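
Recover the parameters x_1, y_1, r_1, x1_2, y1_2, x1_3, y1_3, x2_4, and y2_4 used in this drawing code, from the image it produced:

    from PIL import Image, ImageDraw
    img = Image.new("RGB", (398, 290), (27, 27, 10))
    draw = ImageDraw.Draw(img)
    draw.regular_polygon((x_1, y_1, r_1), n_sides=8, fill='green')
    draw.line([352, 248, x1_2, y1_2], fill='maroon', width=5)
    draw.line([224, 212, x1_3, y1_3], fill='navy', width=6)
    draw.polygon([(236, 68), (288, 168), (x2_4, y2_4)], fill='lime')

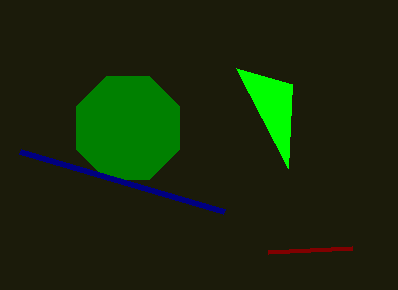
x_1 = 128, y_1 = 128, r_1 = 56, x1_2 = 268, y1_2 = 252, x1_3 = 20, y1_3 = 152, x2_4 = 292, y2_4 = 84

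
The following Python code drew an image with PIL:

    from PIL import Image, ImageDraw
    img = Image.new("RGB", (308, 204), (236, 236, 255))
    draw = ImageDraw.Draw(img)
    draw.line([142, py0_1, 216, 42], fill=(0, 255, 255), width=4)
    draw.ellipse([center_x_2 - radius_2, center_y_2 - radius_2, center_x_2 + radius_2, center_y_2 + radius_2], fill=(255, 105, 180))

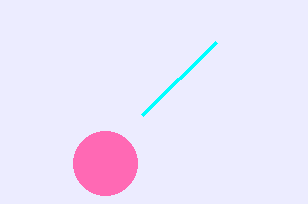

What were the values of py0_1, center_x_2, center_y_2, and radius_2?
py0_1 = 115, center_x_2 = 105, center_y_2 = 163, radius_2 = 32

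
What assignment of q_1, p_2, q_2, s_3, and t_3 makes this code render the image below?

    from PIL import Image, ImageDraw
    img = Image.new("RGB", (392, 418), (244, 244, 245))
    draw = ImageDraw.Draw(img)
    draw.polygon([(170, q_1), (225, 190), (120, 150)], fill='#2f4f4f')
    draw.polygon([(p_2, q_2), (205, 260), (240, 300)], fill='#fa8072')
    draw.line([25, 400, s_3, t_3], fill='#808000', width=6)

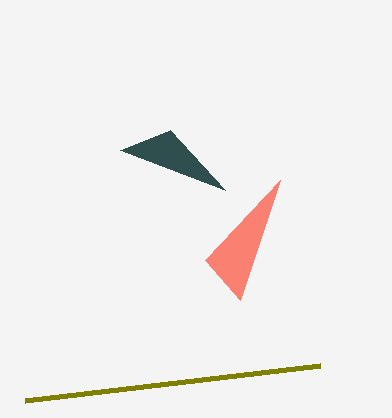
q_1 = 130; p_2 = 280; q_2 = 180; s_3 = 320; t_3 = 365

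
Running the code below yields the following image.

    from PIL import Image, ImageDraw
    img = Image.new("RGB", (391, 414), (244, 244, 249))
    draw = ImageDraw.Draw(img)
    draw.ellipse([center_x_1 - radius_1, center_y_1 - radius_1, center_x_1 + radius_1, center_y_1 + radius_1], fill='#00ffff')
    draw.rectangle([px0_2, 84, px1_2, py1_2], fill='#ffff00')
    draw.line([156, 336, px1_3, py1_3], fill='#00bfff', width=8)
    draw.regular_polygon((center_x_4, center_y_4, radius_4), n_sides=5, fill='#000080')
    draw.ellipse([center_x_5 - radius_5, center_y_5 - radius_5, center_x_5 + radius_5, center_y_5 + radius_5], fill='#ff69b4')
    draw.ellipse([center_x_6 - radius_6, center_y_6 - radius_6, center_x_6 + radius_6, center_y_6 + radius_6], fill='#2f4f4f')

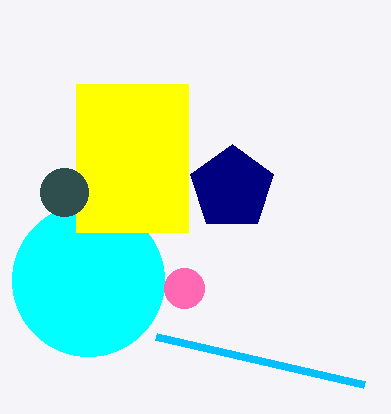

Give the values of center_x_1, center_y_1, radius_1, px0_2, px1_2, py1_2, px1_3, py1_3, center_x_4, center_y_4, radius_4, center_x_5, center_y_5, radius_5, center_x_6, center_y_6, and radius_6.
center_x_1 = 88
center_y_1 = 280
radius_1 = 76
px0_2 = 76
px1_2 = 188
py1_2 = 232
px1_3 = 364
py1_3 = 384
center_x_4 = 232
center_y_4 = 188
radius_4 = 44
center_x_5 = 184
center_y_5 = 288
radius_5 = 20
center_x_6 = 64
center_y_6 = 192
radius_6 = 24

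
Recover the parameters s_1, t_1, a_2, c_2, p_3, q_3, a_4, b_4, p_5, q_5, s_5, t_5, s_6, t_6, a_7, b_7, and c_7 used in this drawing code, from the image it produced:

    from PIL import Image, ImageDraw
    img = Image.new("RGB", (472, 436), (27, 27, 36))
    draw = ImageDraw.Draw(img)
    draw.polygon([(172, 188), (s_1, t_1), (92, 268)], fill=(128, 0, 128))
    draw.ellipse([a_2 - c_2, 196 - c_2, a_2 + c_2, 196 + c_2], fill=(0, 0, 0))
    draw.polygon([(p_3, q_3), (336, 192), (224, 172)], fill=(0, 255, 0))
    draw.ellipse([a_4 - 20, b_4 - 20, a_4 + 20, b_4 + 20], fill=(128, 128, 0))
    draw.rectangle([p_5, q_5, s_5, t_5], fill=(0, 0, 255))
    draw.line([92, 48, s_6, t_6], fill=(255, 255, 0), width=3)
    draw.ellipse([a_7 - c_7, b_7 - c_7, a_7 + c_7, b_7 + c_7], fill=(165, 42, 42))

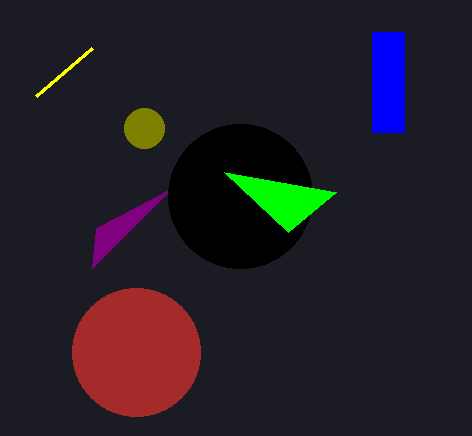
s_1 = 96; t_1 = 228; a_2 = 240; c_2 = 72; p_3 = 288; q_3 = 232; a_4 = 144; b_4 = 128; p_5 = 372; q_5 = 32; s_5 = 404; t_5 = 132; s_6 = 36; t_6 = 96; a_7 = 136; b_7 = 352; c_7 = 64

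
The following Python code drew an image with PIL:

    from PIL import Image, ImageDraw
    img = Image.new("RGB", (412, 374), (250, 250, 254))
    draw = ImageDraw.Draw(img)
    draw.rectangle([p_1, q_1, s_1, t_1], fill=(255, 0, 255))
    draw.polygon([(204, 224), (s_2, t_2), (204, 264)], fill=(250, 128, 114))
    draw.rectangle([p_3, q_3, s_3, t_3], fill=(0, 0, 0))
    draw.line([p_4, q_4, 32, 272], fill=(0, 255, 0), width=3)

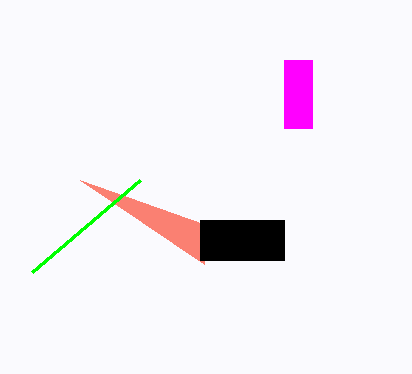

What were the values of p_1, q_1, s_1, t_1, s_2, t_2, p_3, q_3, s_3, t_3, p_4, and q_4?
p_1 = 284; q_1 = 60; s_1 = 312; t_1 = 128; s_2 = 80; t_2 = 180; p_3 = 200; q_3 = 220; s_3 = 284; t_3 = 260; p_4 = 140; q_4 = 180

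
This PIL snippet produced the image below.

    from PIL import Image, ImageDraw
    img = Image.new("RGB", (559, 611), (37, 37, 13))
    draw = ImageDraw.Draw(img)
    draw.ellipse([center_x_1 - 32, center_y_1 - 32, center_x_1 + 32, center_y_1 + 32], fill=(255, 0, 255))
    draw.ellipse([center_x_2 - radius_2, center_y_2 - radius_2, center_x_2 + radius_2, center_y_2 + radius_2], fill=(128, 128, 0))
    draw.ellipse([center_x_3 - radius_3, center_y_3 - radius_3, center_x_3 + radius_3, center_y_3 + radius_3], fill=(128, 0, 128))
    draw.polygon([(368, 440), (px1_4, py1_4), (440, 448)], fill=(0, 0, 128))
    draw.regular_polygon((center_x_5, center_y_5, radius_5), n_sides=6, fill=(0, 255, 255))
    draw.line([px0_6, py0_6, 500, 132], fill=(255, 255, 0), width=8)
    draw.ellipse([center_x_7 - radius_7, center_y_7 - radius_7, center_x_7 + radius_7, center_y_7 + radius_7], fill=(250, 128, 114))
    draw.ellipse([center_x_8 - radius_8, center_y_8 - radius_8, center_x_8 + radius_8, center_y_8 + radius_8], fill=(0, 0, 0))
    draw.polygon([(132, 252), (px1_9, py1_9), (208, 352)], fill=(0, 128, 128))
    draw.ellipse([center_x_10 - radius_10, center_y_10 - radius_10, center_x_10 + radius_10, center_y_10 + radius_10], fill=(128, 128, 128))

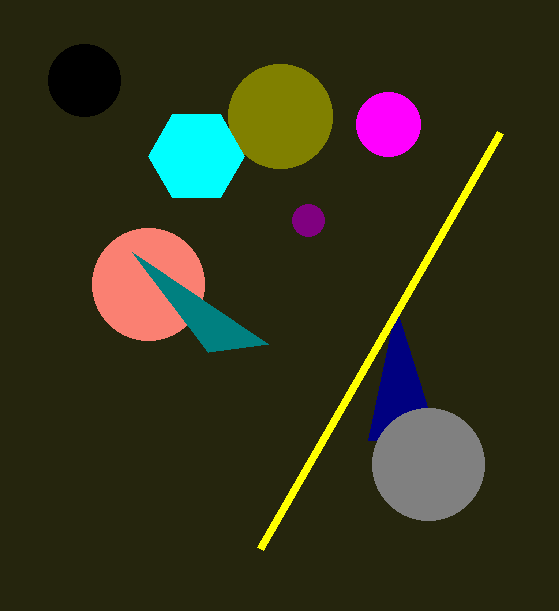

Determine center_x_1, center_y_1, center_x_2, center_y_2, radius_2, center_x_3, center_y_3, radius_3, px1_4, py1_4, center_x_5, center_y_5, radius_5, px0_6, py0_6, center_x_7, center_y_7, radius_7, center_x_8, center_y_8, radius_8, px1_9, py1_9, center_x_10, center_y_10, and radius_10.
center_x_1 = 388; center_y_1 = 124; center_x_2 = 280; center_y_2 = 116; radius_2 = 52; center_x_3 = 308; center_y_3 = 220; radius_3 = 16; px1_4 = 396; py1_4 = 308; center_x_5 = 196; center_y_5 = 156; radius_5 = 48; px0_6 = 260; py0_6 = 548; center_x_7 = 148; center_y_7 = 284; radius_7 = 56; center_x_8 = 84; center_y_8 = 80; radius_8 = 36; px1_9 = 268; py1_9 = 344; center_x_10 = 428; center_y_10 = 464; radius_10 = 56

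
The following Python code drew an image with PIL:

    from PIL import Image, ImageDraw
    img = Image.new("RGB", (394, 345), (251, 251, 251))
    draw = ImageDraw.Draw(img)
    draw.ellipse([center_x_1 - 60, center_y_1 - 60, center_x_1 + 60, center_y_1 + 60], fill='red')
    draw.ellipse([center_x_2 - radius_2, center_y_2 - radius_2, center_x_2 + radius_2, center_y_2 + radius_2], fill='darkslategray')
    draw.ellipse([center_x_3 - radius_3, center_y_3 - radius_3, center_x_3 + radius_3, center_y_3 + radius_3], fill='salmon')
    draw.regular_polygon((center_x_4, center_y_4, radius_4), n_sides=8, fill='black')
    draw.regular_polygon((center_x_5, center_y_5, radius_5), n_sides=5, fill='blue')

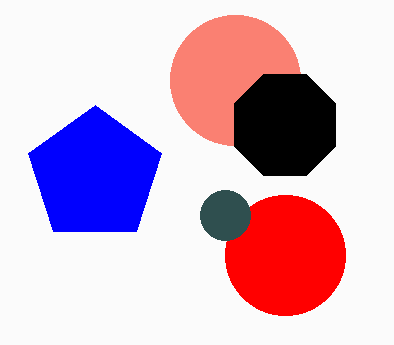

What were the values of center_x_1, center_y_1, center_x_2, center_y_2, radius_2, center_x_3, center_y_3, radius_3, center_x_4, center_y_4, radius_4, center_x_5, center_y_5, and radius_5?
center_x_1 = 285, center_y_1 = 255, center_x_2 = 225, center_y_2 = 215, radius_2 = 25, center_x_3 = 235, center_y_3 = 80, radius_3 = 65, center_x_4 = 285, center_y_4 = 125, radius_4 = 55, center_x_5 = 95, center_y_5 = 175, radius_5 = 70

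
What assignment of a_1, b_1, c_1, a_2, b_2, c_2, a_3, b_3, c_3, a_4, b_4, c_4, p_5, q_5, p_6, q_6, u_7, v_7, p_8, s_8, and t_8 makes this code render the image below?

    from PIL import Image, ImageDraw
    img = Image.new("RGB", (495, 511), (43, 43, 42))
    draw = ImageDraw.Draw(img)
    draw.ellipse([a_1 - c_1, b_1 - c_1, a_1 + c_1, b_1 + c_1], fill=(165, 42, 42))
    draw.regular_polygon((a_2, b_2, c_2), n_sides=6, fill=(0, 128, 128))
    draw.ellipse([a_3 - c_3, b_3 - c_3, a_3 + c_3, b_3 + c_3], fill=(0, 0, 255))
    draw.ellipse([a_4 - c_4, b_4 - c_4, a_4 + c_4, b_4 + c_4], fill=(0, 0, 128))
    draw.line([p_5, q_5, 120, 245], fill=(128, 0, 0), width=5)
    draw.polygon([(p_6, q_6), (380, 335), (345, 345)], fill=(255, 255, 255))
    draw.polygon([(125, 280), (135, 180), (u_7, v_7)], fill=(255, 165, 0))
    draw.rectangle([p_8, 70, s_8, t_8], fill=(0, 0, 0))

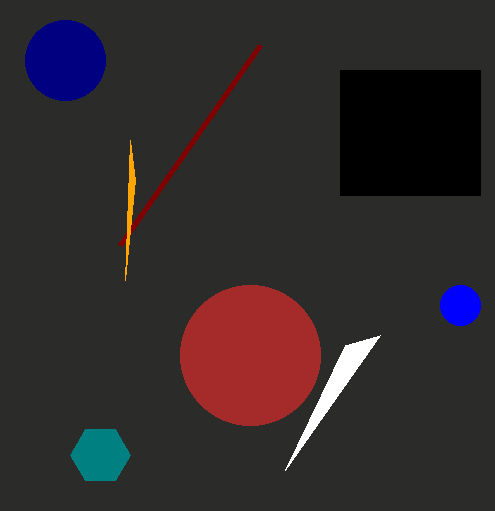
a_1 = 250
b_1 = 355
c_1 = 70
a_2 = 100
b_2 = 455
c_2 = 30
a_3 = 460
b_3 = 305
c_3 = 20
a_4 = 65
b_4 = 60
c_4 = 40
p_5 = 260
q_5 = 45
p_6 = 285
q_6 = 470
u_7 = 130
v_7 = 140
p_8 = 340
s_8 = 480
t_8 = 195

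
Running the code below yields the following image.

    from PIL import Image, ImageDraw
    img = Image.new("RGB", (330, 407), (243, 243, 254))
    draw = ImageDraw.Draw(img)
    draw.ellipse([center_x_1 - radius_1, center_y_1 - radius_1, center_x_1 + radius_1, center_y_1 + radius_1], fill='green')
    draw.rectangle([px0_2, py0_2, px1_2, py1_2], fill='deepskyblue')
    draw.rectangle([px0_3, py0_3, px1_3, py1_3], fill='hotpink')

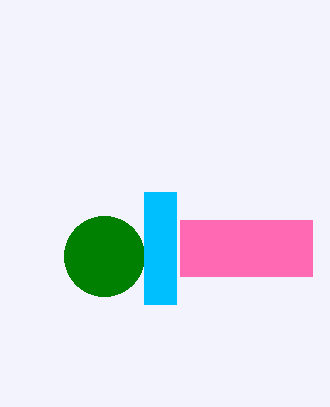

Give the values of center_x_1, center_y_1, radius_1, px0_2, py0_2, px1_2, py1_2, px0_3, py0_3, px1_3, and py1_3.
center_x_1 = 104; center_y_1 = 256; radius_1 = 40; px0_2 = 144; py0_2 = 192; px1_2 = 176; py1_2 = 304; px0_3 = 180; py0_3 = 220; px1_3 = 312; py1_3 = 276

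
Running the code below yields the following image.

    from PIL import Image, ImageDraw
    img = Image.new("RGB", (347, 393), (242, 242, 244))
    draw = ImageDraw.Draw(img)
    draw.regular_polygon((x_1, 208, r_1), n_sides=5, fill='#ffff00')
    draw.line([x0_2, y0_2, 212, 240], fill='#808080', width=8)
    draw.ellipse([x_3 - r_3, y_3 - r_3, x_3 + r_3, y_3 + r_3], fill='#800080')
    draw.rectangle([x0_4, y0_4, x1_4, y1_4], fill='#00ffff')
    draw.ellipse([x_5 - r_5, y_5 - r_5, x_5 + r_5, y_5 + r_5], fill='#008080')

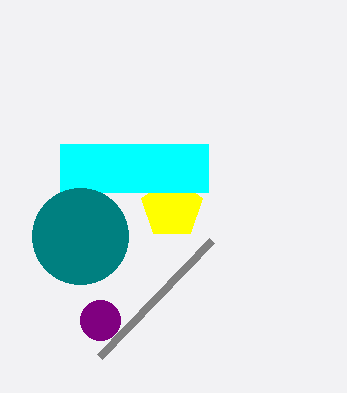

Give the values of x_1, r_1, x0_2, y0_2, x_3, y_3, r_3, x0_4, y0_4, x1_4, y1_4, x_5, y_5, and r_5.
x_1 = 172, r_1 = 32, x0_2 = 100, y0_2 = 356, x_3 = 100, y_3 = 320, r_3 = 20, x0_4 = 60, y0_4 = 144, x1_4 = 208, y1_4 = 192, x_5 = 80, y_5 = 236, r_5 = 48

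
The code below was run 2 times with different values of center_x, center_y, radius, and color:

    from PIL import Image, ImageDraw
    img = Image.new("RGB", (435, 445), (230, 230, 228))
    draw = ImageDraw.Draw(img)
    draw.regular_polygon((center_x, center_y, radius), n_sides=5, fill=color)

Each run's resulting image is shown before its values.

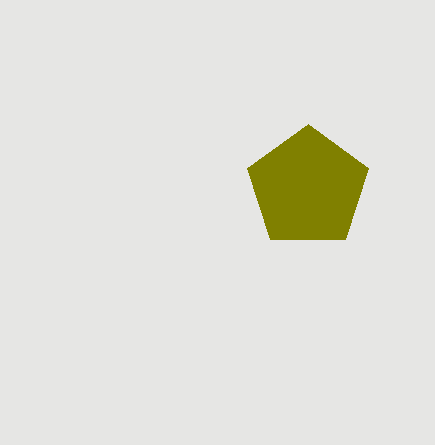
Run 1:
center_x = 308; center_y = 188; radius = 64; color = 'olive'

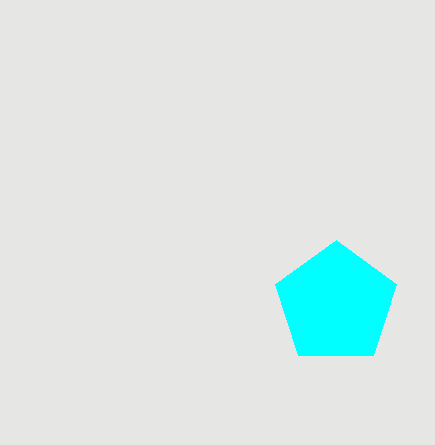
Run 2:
center_x = 336; center_y = 304; radius = 64; color = 'cyan'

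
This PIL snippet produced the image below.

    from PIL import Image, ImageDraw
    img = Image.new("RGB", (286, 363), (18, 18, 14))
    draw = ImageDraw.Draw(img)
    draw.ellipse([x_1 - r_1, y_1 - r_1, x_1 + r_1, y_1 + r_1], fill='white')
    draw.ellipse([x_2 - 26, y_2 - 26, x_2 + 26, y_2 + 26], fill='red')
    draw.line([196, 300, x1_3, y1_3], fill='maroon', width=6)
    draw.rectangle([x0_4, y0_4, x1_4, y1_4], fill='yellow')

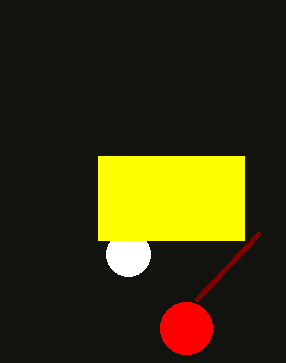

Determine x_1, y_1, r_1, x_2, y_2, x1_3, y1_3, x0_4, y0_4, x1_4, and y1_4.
x_1 = 128
y_1 = 254
r_1 = 22
x_2 = 186
y_2 = 328
x1_3 = 260
y1_3 = 232
x0_4 = 98
y0_4 = 156
x1_4 = 244
y1_4 = 240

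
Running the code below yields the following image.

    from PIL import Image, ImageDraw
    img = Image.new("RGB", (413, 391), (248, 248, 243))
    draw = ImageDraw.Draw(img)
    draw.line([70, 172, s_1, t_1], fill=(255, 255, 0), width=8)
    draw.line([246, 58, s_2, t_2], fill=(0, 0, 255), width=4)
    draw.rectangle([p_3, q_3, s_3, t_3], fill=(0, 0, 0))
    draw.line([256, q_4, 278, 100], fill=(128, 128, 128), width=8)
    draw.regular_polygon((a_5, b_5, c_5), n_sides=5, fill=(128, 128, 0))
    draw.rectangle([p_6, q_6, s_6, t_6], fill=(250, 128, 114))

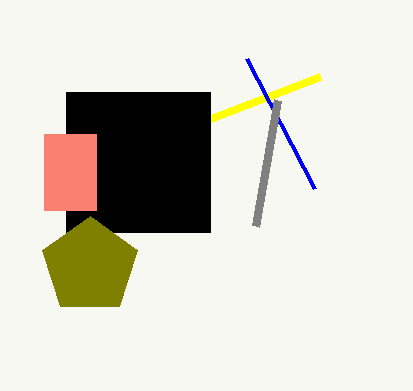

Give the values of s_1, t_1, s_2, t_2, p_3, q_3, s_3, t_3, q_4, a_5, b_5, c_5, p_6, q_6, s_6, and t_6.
s_1 = 320, t_1 = 76, s_2 = 314, t_2 = 188, p_3 = 66, q_3 = 92, s_3 = 210, t_3 = 232, q_4 = 226, a_5 = 90, b_5 = 266, c_5 = 50, p_6 = 44, q_6 = 134, s_6 = 96, t_6 = 210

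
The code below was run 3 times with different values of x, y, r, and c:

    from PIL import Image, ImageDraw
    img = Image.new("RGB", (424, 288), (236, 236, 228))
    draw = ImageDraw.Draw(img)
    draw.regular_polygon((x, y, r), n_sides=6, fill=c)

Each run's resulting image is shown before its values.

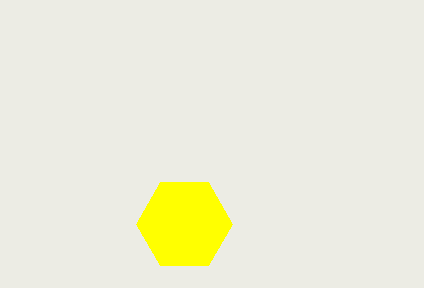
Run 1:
x = 184; y = 224; r = 48; c = 'yellow'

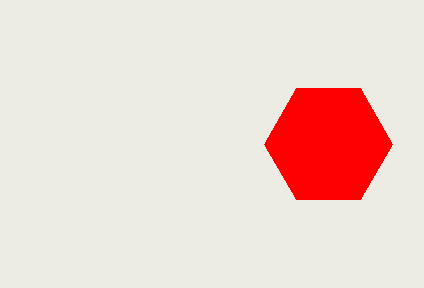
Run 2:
x = 328
y = 144
r = 64
c = 'red'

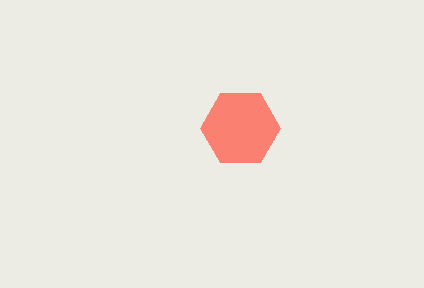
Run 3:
x = 240
y = 128
r = 40
c = 'salmon'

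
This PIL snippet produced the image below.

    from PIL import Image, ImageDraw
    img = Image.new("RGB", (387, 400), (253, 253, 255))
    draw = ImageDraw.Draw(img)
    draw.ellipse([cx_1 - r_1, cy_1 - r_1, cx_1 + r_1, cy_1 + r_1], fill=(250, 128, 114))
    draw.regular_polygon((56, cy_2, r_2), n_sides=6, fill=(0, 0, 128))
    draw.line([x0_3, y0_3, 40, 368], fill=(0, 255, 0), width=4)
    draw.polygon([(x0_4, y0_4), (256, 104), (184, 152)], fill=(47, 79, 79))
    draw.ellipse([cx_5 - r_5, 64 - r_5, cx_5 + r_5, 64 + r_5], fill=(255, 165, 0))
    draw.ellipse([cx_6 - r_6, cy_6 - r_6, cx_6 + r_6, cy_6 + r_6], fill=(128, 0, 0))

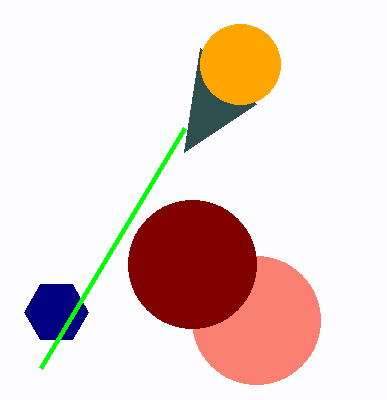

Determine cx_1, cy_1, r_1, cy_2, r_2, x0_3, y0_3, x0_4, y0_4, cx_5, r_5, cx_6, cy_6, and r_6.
cx_1 = 256; cy_1 = 320; r_1 = 64; cy_2 = 312; r_2 = 32; x0_3 = 184; y0_3 = 128; x0_4 = 200; y0_4 = 48; cx_5 = 240; r_5 = 40; cx_6 = 192; cy_6 = 264; r_6 = 64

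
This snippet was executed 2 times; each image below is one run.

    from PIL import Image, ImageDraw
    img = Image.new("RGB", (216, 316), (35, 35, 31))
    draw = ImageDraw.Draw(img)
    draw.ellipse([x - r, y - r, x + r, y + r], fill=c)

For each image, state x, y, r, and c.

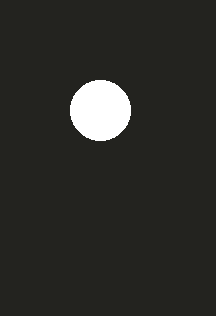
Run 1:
x = 100, y = 110, r = 30, c = 'white'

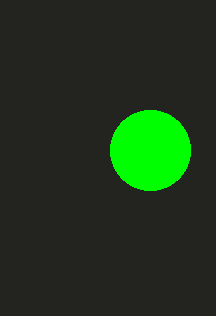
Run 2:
x = 150, y = 150, r = 40, c = 'lime'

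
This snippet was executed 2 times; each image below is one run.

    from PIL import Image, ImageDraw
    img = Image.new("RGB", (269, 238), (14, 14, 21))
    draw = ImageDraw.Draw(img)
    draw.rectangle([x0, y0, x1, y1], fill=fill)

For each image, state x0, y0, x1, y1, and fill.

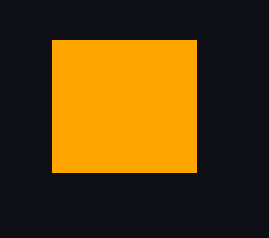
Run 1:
x0 = 52, y0 = 40, x1 = 196, y1 = 172, fill = 'orange'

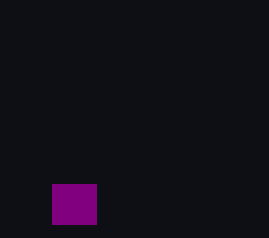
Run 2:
x0 = 52, y0 = 184, x1 = 96, y1 = 224, fill = 'purple'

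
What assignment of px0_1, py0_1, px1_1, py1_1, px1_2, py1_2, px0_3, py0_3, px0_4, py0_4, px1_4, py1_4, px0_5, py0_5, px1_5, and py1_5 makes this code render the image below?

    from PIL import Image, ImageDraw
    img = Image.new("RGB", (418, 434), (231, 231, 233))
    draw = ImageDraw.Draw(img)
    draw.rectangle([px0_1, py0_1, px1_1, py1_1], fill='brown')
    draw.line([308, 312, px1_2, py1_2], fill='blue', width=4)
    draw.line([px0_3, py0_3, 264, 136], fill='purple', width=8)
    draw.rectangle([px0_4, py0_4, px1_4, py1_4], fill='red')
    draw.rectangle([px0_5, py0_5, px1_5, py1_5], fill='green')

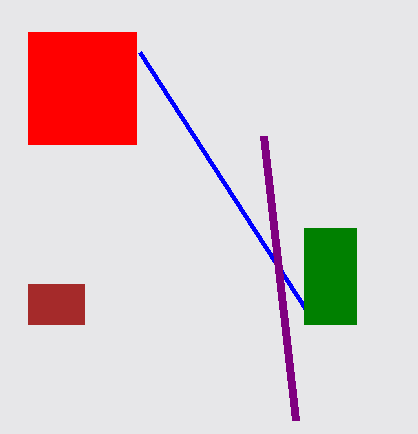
px0_1 = 28; py0_1 = 284; px1_1 = 84; py1_1 = 324; px1_2 = 140; py1_2 = 52; px0_3 = 296; py0_3 = 420; px0_4 = 28; py0_4 = 32; px1_4 = 136; py1_4 = 144; px0_5 = 304; py0_5 = 228; px1_5 = 356; py1_5 = 324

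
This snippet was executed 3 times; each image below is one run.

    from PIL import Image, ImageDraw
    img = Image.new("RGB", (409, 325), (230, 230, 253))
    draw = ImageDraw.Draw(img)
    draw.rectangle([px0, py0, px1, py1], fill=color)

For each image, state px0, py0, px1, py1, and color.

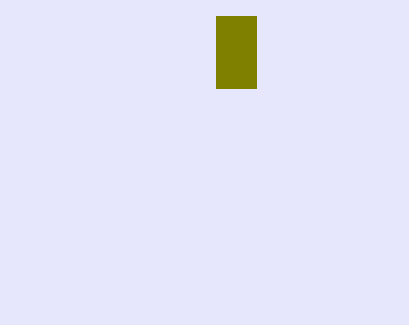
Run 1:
px0 = 216
py0 = 16
px1 = 256
py1 = 88
color = 'olive'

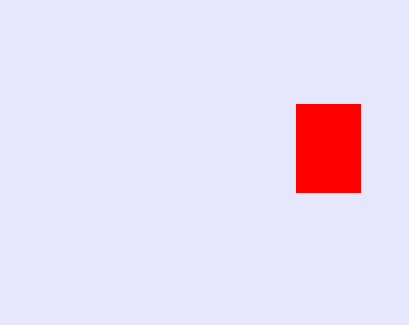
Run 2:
px0 = 296
py0 = 104
px1 = 360
py1 = 192
color = 'red'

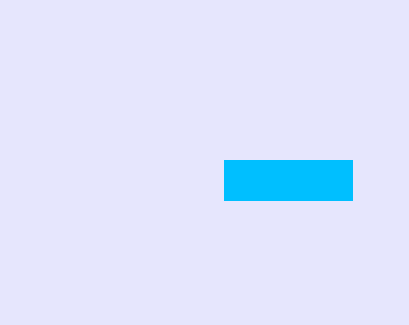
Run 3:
px0 = 224; py0 = 160; px1 = 352; py1 = 200; color = 'deepskyblue'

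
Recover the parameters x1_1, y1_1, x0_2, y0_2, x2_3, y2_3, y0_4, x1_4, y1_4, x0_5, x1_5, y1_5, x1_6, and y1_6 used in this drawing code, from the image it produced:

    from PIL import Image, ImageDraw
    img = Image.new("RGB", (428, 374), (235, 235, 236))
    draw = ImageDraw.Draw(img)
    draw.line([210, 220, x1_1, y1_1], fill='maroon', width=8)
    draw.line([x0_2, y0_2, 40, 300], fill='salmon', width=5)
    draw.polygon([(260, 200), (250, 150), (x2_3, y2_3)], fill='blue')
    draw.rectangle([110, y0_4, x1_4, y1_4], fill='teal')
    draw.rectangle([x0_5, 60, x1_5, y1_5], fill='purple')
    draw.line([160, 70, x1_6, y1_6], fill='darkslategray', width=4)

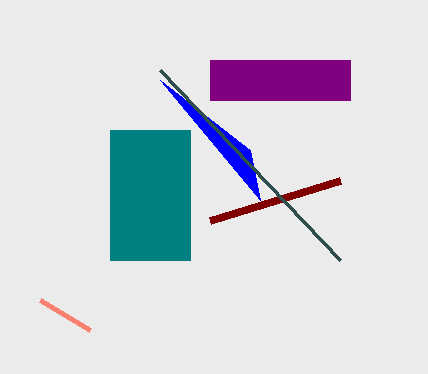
x1_1 = 340
y1_1 = 180
x0_2 = 90
y0_2 = 330
x2_3 = 160
y2_3 = 80
y0_4 = 130
x1_4 = 190
y1_4 = 260
x0_5 = 210
x1_5 = 350
y1_5 = 100
x1_6 = 340
y1_6 = 260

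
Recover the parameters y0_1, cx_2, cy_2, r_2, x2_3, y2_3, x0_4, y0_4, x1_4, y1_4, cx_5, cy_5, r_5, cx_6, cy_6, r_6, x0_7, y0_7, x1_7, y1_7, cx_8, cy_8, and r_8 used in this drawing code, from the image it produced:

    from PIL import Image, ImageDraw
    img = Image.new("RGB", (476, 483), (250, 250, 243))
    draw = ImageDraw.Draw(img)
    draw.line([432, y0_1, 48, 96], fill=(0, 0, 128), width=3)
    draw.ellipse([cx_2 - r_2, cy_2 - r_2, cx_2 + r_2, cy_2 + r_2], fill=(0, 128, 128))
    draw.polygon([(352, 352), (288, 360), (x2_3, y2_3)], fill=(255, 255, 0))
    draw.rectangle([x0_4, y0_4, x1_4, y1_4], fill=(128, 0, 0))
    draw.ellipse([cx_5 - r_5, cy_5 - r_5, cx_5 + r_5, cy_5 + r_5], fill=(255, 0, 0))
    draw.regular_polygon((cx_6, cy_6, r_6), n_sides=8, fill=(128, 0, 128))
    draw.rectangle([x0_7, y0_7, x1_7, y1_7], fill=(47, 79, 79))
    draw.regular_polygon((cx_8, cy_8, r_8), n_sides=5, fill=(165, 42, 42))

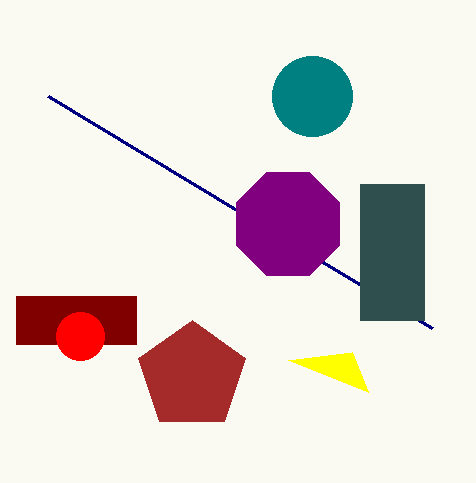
y0_1 = 328; cx_2 = 312; cy_2 = 96; r_2 = 40; x2_3 = 368; y2_3 = 392; x0_4 = 16; y0_4 = 296; x1_4 = 136; y1_4 = 344; cx_5 = 80; cy_5 = 336; r_5 = 24; cx_6 = 288; cy_6 = 224; r_6 = 56; x0_7 = 360; y0_7 = 184; x1_7 = 424; y1_7 = 320; cx_8 = 192; cy_8 = 376; r_8 = 56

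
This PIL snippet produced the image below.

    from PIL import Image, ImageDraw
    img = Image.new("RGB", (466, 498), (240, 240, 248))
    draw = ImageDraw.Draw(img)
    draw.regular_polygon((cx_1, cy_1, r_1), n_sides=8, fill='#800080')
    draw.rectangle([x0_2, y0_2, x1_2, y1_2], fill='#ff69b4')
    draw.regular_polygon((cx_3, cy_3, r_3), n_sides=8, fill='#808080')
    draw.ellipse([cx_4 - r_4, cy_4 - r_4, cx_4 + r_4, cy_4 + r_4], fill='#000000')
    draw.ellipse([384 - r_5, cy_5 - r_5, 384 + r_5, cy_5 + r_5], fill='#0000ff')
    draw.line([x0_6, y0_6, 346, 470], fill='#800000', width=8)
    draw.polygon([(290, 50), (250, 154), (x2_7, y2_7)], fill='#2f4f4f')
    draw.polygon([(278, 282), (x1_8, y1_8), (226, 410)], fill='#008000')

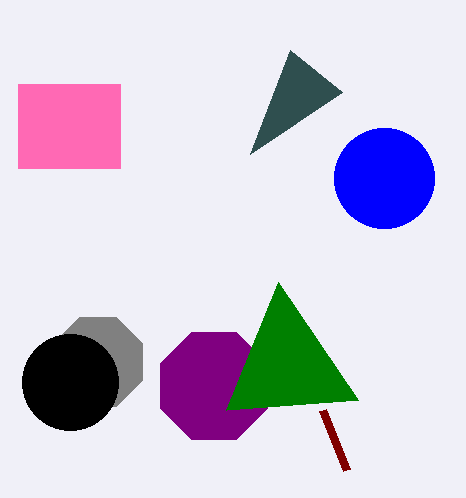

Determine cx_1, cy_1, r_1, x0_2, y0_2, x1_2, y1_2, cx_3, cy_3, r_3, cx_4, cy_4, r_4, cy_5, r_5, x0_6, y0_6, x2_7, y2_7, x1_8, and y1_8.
cx_1 = 214; cy_1 = 386; r_1 = 58; x0_2 = 18; y0_2 = 84; x1_2 = 120; y1_2 = 168; cx_3 = 98; cy_3 = 362; r_3 = 48; cx_4 = 70; cy_4 = 382; r_4 = 48; cy_5 = 178; r_5 = 50; x0_6 = 322; y0_6 = 410; x2_7 = 342; y2_7 = 92; x1_8 = 358; y1_8 = 400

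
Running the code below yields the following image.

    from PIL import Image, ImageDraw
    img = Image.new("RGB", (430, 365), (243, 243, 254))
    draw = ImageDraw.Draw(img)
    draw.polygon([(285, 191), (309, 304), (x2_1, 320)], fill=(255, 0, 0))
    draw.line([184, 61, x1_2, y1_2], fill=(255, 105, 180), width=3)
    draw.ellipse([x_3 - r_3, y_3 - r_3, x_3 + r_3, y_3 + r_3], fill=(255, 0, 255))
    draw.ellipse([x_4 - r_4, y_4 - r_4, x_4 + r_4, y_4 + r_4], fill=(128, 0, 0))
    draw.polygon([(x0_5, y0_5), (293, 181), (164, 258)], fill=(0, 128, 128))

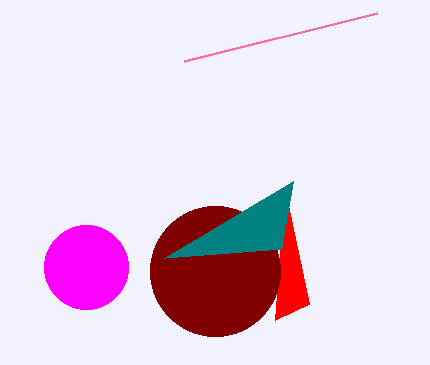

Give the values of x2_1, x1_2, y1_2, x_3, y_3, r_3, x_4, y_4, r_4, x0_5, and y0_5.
x2_1 = 275, x1_2 = 377, y1_2 = 13, x_3 = 86, y_3 = 267, r_3 = 42, x_4 = 215, y_4 = 271, r_4 = 65, x0_5 = 281, y0_5 = 249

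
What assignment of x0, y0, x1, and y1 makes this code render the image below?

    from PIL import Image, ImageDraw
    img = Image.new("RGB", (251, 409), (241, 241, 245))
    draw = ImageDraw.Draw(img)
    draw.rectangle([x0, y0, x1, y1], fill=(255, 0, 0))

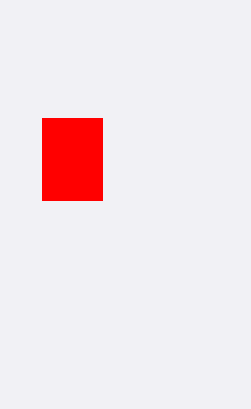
x0 = 42
y0 = 118
x1 = 102
y1 = 200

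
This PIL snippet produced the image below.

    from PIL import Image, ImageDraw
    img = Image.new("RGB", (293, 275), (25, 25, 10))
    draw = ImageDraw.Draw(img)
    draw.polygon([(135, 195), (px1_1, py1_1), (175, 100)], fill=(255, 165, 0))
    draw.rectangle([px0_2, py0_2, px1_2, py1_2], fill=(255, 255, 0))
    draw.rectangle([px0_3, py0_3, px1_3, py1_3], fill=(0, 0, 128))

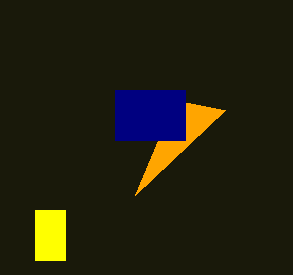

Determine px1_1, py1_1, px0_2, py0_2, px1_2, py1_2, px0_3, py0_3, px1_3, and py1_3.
px1_1 = 225, py1_1 = 110, px0_2 = 35, py0_2 = 210, px1_2 = 65, py1_2 = 260, px0_3 = 115, py0_3 = 90, px1_3 = 185, py1_3 = 140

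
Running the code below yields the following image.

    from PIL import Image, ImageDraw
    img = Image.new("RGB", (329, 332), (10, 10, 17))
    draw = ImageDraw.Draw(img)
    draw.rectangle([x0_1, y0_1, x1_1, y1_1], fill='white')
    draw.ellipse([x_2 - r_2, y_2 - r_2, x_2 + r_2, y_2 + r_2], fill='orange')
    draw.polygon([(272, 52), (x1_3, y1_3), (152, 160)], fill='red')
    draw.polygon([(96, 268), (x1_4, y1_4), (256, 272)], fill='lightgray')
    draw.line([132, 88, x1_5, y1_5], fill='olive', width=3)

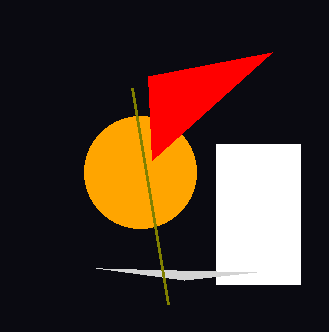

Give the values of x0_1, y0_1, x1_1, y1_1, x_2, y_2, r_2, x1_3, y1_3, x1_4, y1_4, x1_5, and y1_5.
x0_1 = 216
y0_1 = 144
x1_1 = 300
y1_1 = 284
x_2 = 140
y_2 = 172
r_2 = 56
x1_3 = 148
y1_3 = 76
x1_4 = 184
y1_4 = 280
x1_5 = 168
y1_5 = 304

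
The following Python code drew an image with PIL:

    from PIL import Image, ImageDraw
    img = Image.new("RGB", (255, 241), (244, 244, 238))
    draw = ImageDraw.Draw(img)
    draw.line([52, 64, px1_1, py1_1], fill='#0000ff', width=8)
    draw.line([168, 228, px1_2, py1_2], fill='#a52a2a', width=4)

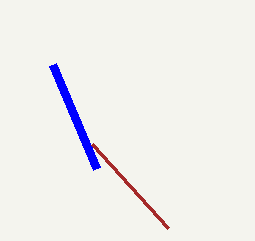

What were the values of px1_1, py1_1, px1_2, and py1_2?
px1_1 = 96
py1_1 = 168
px1_2 = 92
py1_2 = 144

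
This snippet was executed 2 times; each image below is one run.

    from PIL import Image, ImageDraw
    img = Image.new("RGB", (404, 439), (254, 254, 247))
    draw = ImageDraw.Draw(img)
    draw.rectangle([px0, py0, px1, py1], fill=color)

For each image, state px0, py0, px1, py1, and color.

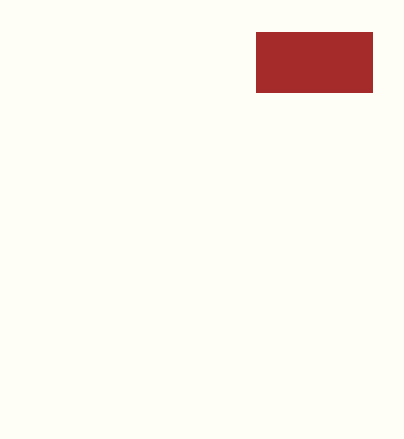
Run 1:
px0 = 256, py0 = 32, px1 = 372, py1 = 92, color = 'brown'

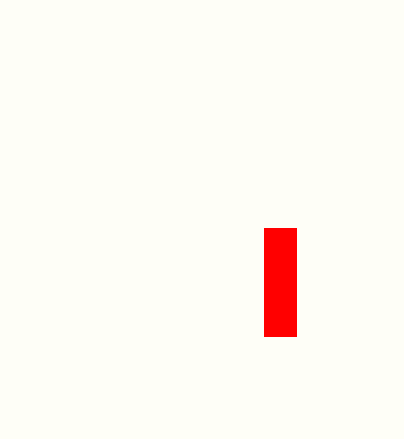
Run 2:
px0 = 264
py0 = 228
px1 = 296
py1 = 336
color = 'red'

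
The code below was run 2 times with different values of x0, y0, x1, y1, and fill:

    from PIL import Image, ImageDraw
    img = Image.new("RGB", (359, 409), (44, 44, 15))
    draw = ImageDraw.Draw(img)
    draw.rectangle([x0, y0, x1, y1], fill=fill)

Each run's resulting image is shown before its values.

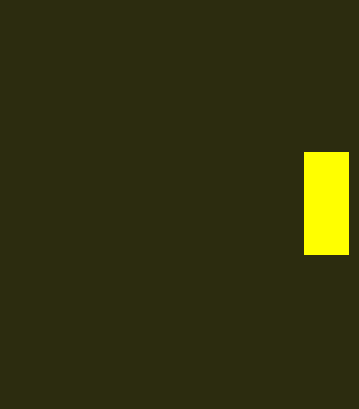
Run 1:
x0 = 304, y0 = 152, x1 = 348, y1 = 254, fill = 'yellow'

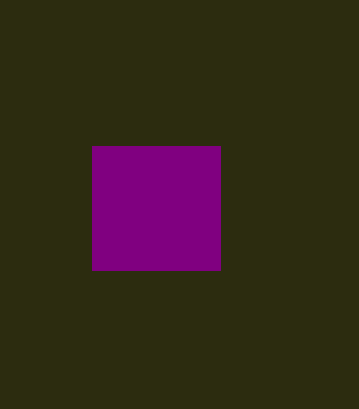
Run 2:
x0 = 92
y0 = 146
x1 = 220
y1 = 270
fill = 'purple'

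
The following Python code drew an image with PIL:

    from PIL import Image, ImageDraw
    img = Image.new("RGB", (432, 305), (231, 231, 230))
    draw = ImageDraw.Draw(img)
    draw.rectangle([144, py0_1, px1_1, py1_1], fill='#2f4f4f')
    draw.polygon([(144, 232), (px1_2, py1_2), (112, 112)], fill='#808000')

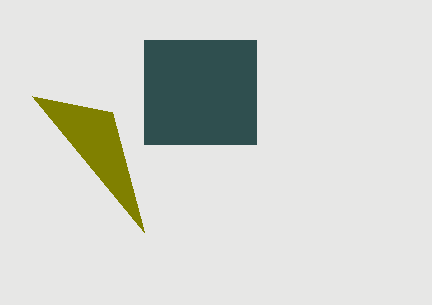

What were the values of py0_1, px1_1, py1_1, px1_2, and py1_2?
py0_1 = 40; px1_1 = 256; py1_1 = 144; px1_2 = 32; py1_2 = 96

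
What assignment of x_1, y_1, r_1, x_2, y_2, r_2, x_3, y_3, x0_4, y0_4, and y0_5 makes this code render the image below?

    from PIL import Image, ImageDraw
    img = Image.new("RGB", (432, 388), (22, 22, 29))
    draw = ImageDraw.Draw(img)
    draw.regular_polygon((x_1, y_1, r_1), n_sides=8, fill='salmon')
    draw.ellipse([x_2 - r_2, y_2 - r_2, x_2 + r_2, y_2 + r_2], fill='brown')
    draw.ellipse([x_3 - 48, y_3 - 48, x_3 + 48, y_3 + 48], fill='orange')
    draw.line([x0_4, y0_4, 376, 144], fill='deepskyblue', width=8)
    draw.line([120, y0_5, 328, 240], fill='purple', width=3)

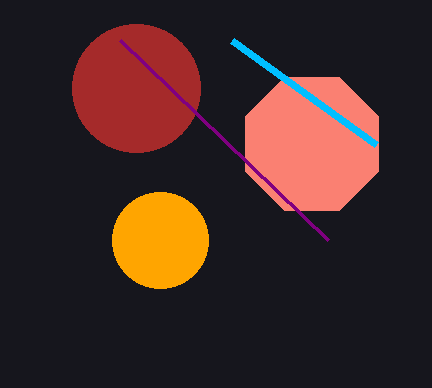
x_1 = 312
y_1 = 144
r_1 = 72
x_2 = 136
y_2 = 88
r_2 = 64
x_3 = 160
y_3 = 240
x0_4 = 232
y0_4 = 40
y0_5 = 40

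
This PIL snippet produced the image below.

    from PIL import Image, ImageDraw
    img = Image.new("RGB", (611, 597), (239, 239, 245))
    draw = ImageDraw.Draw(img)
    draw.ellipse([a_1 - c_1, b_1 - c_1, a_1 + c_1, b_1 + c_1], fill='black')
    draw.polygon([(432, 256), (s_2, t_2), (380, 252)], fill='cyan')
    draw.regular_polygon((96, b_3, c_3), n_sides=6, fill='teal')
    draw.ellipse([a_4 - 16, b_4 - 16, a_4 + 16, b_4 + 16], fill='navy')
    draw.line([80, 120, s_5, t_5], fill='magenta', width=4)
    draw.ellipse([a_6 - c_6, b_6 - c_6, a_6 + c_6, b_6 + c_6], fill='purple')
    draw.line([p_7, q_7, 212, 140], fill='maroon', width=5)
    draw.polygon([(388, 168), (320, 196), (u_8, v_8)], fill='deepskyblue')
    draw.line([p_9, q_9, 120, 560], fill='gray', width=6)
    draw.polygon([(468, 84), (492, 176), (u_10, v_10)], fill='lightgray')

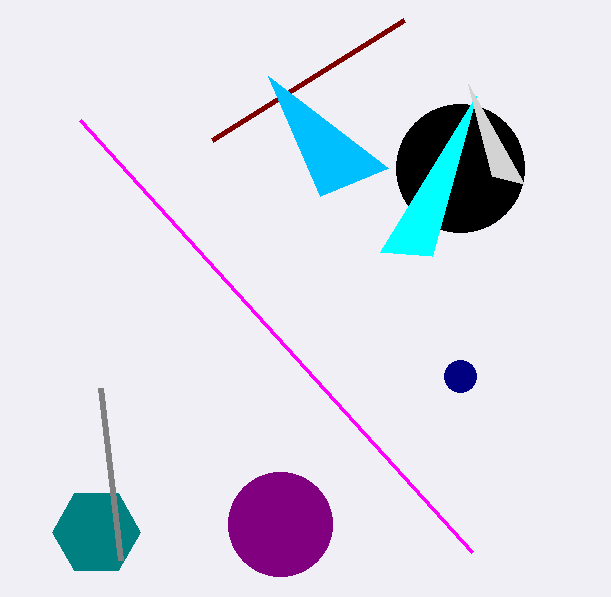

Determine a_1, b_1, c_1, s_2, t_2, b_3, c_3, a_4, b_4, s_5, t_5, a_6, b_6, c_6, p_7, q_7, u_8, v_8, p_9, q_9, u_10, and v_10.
a_1 = 460; b_1 = 168; c_1 = 64; s_2 = 476; t_2 = 96; b_3 = 532; c_3 = 44; a_4 = 460; b_4 = 376; s_5 = 472; t_5 = 552; a_6 = 280; b_6 = 524; c_6 = 52; p_7 = 404; q_7 = 20; u_8 = 268; v_8 = 76; p_9 = 100; q_9 = 388; u_10 = 524; v_10 = 184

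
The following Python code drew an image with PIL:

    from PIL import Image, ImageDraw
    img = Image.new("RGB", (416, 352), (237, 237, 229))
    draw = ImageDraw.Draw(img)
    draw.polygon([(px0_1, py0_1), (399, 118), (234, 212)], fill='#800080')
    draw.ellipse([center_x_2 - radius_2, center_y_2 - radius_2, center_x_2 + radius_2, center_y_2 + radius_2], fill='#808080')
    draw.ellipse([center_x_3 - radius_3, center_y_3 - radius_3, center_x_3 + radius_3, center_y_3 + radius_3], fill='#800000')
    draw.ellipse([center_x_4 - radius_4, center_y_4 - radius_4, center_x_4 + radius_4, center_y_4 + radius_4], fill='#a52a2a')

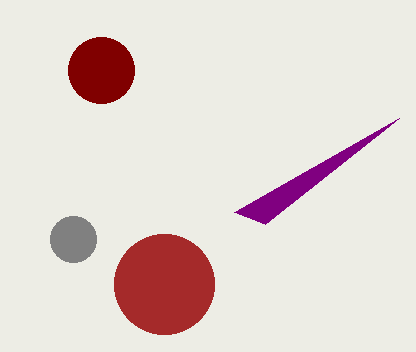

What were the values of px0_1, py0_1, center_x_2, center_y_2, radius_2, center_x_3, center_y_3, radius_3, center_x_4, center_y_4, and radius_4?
px0_1 = 265
py0_1 = 224
center_x_2 = 73
center_y_2 = 239
radius_2 = 23
center_x_3 = 101
center_y_3 = 70
radius_3 = 33
center_x_4 = 164
center_y_4 = 284
radius_4 = 50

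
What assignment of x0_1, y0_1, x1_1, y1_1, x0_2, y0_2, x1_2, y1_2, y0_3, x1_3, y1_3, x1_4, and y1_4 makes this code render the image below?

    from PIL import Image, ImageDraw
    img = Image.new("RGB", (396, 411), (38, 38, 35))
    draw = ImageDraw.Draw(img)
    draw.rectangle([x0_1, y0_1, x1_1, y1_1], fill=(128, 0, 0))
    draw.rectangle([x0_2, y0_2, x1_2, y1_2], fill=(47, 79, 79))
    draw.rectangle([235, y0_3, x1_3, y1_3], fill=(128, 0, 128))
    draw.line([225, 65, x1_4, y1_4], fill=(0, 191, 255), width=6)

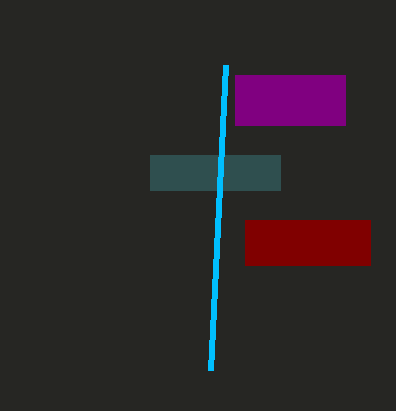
x0_1 = 245; y0_1 = 220; x1_1 = 370; y1_1 = 265; x0_2 = 150; y0_2 = 155; x1_2 = 280; y1_2 = 190; y0_3 = 75; x1_3 = 345; y1_3 = 125; x1_4 = 210; y1_4 = 370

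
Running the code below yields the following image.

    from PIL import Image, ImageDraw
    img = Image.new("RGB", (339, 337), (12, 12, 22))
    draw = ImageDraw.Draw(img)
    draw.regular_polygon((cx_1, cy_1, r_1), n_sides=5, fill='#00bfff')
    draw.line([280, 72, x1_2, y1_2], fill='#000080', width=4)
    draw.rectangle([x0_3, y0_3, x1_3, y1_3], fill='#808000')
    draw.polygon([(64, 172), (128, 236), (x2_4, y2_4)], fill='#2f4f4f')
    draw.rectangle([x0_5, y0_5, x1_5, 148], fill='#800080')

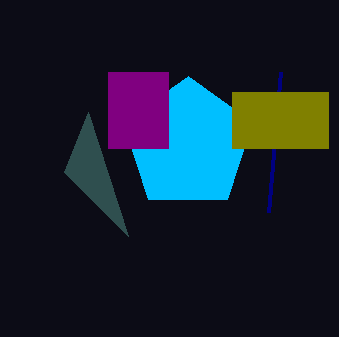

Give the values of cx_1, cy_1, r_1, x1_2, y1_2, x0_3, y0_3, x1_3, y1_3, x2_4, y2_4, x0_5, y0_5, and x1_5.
cx_1 = 188, cy_1 = 144, r_1 = 68, x1_2 = 268, y1_2 = 212, x0_3 = 232, y0_3 = 92, x1_3 = 328, y1_3 = 148, x2_4 = 88, y2_4 = 112, x0_5 = 108, y0_5 = 72, x1_5 = 168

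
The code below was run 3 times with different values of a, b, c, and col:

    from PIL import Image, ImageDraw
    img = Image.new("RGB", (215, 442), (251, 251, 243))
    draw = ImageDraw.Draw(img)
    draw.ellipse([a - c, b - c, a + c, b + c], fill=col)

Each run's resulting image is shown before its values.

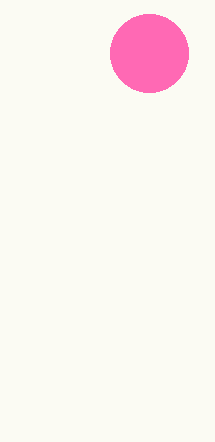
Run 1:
a = 149, b = 53, c = 39, col = 'hotpink'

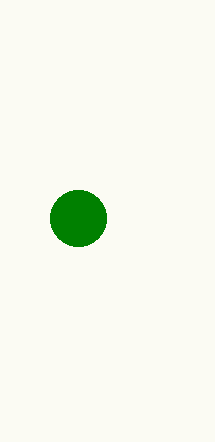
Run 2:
a = 78; b = 218; c = 28; col = 'green'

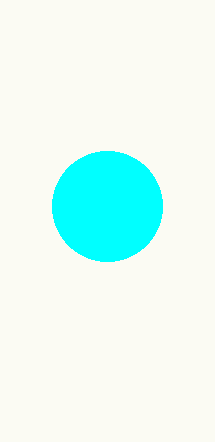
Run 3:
a = 107, b = 206, c = 55, col = 'cyan'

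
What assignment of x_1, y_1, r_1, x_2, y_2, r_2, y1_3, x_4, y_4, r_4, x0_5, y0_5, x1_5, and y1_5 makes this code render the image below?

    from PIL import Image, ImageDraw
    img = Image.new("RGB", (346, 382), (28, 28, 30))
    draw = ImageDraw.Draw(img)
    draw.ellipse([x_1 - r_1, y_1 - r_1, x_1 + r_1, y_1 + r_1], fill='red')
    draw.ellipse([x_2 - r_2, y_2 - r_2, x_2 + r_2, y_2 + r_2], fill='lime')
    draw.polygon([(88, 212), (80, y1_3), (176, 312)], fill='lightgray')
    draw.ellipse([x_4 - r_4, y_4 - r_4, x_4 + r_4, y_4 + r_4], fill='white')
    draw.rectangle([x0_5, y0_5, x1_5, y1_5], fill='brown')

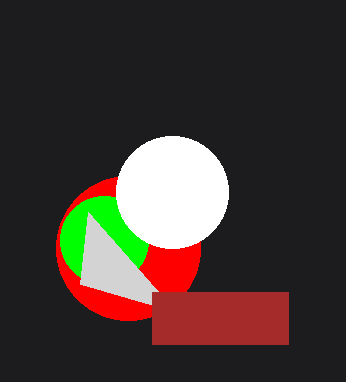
x_1 = 128, y_1 = 248, r_1 = 72, x_2 = 104, y_2 = 240, r_2 = 44, y1_3 = 284, x_4 = 172, y_4 = 192, r_4 = 56, x0_5 = 152, y0_5 = 292, x1_5 = 288, y1_5 = 344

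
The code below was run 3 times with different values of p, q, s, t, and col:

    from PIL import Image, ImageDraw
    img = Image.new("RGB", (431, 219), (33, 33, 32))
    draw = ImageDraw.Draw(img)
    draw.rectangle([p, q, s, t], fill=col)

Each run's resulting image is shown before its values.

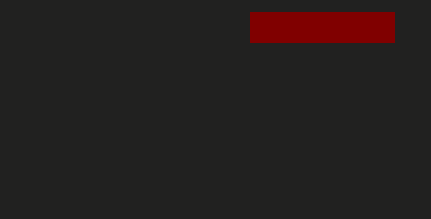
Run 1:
p = 250
q = 12
s = 394
t = 42
col = 'maroon'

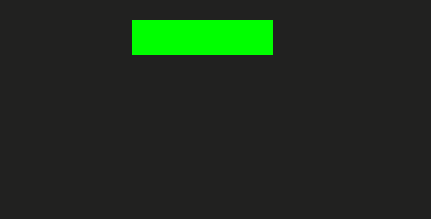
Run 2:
p = 132
q = 20
s = 272
t = 54
col = 'lime'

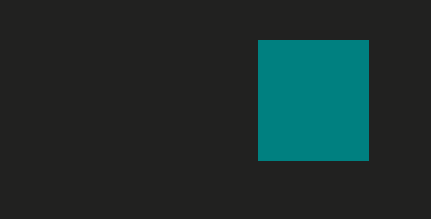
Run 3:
p = 258, q = 40, s = 368, t = 160, col = 'teal'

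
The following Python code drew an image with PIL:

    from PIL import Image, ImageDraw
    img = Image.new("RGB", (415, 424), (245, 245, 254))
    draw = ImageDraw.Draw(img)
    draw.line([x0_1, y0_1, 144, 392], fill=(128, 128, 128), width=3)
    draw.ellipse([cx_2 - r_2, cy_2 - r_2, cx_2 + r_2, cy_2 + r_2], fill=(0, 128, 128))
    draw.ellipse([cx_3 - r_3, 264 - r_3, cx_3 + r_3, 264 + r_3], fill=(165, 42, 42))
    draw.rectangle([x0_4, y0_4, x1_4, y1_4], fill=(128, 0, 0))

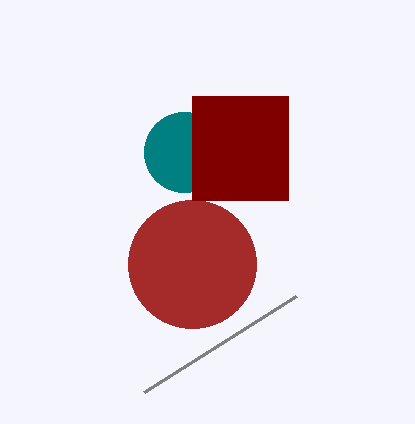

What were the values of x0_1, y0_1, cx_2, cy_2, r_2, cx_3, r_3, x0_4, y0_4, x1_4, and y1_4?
x0_1 = 296; y0_1 = 296; cx_2 = 184; cy_2 = 152; r_2 = 40; cx_3 = 192; r_3 = 64; x0_4 = 192; y0_4 = 96; x1_4 = 288; y1_4 = 200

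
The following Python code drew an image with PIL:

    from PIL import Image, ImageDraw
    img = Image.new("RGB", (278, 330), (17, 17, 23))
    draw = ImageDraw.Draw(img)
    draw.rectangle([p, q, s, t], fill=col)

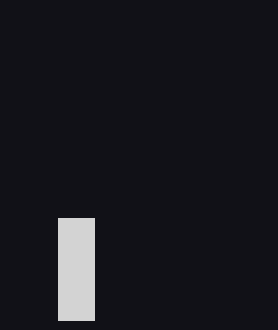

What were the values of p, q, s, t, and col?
p = 58
q = 218
s = 94
t = 320
col = 'lightgray'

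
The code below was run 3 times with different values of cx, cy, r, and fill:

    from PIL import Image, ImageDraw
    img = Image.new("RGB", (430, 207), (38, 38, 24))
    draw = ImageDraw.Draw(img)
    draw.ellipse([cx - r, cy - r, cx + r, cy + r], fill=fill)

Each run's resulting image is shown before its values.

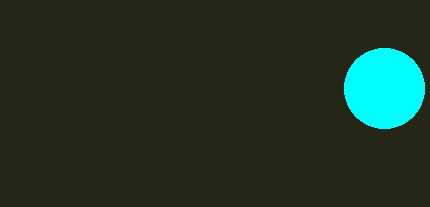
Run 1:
cx = 384
cy = 88
r = 40
fill = 'cyan'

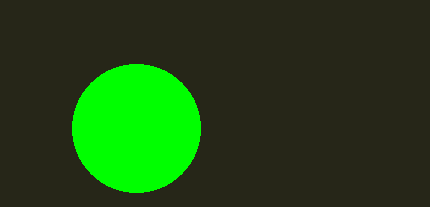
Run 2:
cx = 136; cy = 128; r = 64; fill = 'lime'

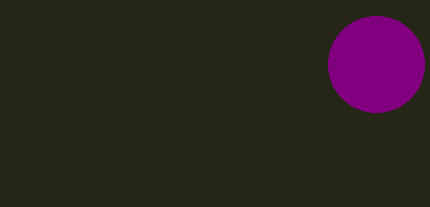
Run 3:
cx = 376
cy = 64
r = 48
fill = 'purple'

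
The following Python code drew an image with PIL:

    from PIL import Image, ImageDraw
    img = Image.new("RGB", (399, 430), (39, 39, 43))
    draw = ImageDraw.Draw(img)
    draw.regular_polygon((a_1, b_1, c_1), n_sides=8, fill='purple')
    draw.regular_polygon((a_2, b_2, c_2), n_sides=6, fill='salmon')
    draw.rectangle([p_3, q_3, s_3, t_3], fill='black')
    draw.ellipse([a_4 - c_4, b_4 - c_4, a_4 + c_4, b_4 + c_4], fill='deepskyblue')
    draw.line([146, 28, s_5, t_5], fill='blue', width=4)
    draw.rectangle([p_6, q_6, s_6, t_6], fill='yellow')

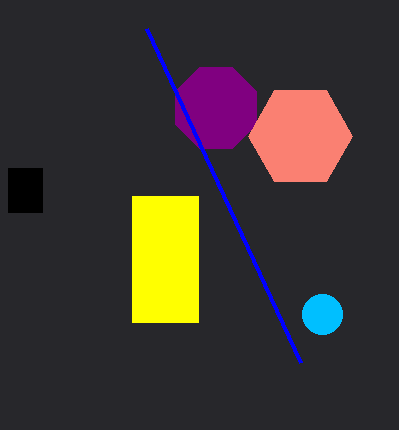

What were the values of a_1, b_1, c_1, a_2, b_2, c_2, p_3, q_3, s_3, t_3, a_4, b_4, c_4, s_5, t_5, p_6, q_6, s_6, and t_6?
a_1 = 216; b_1 = 108; c_1 = 44; a_2 = 300; b_2 = 136; c_2 = 52; p_3 = 8; q_3 = 168; s_3 = 42; t_3 = 212; a_4 = 322; b_4 = 314; c_4 = 20; s_5 = 300; t_5 = 362; p_6 = 132; q_6 = 196; s_6 = 198; t_6 = 322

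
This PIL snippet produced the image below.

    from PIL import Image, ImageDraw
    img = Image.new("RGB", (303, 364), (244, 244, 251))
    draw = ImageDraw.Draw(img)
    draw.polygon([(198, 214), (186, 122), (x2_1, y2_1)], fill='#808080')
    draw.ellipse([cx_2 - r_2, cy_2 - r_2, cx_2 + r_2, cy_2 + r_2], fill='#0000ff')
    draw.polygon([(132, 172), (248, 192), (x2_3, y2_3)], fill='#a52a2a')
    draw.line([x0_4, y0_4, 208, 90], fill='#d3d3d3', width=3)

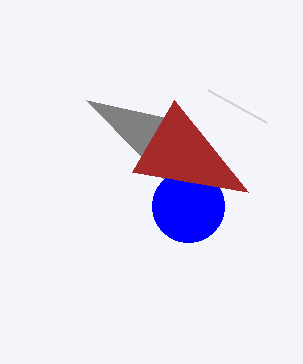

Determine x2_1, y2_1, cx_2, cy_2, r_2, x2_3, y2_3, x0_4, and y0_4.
x2_1 = 86; y2_1 = 100; cx_2 = 188; cy_2 = 206; r_2 = 36; x2_3 = 174; y2_3 = 100; x0_4 = 266; y0_4 = 122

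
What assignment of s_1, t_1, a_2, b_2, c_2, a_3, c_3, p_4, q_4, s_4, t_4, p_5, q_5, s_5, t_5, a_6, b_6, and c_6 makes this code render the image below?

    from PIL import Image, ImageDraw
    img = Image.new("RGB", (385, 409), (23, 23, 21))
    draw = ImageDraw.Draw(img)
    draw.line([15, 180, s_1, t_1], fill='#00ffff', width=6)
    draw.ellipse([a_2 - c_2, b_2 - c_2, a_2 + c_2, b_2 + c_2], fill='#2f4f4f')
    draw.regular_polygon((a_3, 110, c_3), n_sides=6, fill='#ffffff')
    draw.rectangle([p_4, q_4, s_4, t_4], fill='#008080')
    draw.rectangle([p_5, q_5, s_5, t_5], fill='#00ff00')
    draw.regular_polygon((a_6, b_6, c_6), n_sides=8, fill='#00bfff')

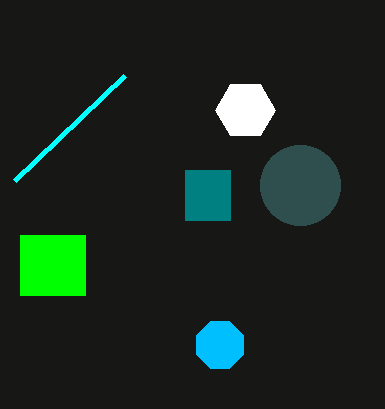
s_1 = 125; t_1 = 75; a_2 = 300; b_2 = 185; c_2 = 40; a_3 = 245; c_3 = 30; p_4 = 185; q_4 = 170; s_4 = 230; t_4 = 220; p_5 = 20; q_5 = 235; s_5 = 85; t_5 = 295; a_6 = 220; b_6 = 345; c_6 = 25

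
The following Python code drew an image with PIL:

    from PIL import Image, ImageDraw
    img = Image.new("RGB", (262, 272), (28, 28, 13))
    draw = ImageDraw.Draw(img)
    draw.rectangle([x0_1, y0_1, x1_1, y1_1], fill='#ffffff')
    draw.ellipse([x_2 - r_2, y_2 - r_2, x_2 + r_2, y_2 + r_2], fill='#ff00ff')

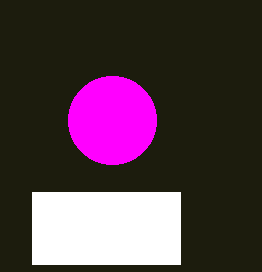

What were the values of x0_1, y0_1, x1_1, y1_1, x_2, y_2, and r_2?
x0_1 = 32, y0_1 = 192, x1_1 = 180, y1_1 = 264, x_2 = 112, y_2 = 120, r_2 = 44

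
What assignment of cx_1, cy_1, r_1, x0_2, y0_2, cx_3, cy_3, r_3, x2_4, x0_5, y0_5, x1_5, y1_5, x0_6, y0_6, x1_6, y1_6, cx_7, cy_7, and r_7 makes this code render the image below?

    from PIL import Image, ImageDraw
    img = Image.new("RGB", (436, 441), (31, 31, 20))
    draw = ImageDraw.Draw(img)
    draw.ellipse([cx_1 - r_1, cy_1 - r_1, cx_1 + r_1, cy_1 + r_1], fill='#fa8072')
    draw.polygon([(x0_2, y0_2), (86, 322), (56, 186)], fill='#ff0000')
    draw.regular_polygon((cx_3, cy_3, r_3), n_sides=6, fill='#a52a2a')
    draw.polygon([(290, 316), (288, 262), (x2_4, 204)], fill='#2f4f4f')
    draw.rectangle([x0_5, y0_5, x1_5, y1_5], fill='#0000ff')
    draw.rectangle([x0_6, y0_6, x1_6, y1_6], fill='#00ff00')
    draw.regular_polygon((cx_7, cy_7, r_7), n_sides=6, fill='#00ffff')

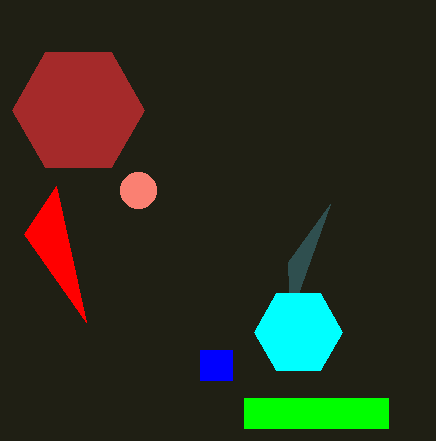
cx_1 = 138; cy_1 = 190; r_1 = 18; x0_2 = 24; y0_2 = 234; cx_3 = 78; cy_3 = 110; r_3 = 66; x2_4 = 330; x0_5 = 200; y0_5 = 350; x1_5 = 232; y1_5 = 380; x0_6 = 244; y0_6 = 398; x1_6 = 388; y1_6 = 428; cx_7 = 298; cy_7 = 332; r_7 = 44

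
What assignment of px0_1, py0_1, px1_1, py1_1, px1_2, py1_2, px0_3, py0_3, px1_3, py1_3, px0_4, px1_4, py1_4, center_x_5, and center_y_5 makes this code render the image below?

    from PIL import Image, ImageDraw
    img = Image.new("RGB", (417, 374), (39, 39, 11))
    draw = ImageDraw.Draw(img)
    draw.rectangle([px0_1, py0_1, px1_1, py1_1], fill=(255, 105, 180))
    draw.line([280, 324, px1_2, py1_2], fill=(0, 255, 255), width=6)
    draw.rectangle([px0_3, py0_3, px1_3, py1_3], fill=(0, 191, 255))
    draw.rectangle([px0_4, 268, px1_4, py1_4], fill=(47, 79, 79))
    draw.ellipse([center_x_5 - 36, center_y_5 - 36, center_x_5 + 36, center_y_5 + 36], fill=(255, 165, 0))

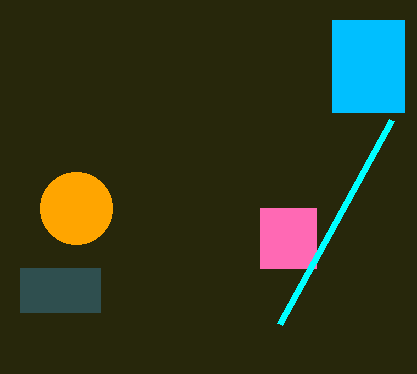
px0_1 = 260
py0_1 = 208
px1_1 = 316
py1_1 = 268
px1_2 = 392
py1_2 = 120
px0_3 = 332
py0_3 = 20
px1_3 = 404
py1_3 = 112
px0_4 = 20
px1_4 = 100
py1_4 = 312
center_x_5 = 76
center_y_5 = 208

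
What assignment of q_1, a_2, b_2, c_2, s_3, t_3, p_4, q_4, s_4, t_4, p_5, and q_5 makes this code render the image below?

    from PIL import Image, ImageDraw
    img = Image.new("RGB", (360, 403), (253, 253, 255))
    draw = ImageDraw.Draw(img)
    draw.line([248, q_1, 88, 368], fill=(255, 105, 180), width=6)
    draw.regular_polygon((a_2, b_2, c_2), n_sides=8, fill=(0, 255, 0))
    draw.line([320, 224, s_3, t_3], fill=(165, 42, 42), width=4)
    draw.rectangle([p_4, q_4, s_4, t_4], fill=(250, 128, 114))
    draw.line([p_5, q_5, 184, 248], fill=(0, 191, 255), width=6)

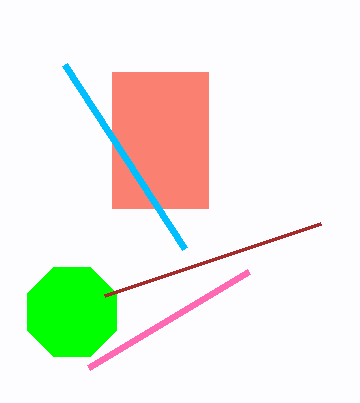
q_1 = 272, a_2 = 72, b_2 = 312, c_2 = 48, s_3 = 104, t_3 = 296, p_4 = 112, q_4 = 72, s_4 = 208, t_4 = 208, p_5 = 64, q_5 = 64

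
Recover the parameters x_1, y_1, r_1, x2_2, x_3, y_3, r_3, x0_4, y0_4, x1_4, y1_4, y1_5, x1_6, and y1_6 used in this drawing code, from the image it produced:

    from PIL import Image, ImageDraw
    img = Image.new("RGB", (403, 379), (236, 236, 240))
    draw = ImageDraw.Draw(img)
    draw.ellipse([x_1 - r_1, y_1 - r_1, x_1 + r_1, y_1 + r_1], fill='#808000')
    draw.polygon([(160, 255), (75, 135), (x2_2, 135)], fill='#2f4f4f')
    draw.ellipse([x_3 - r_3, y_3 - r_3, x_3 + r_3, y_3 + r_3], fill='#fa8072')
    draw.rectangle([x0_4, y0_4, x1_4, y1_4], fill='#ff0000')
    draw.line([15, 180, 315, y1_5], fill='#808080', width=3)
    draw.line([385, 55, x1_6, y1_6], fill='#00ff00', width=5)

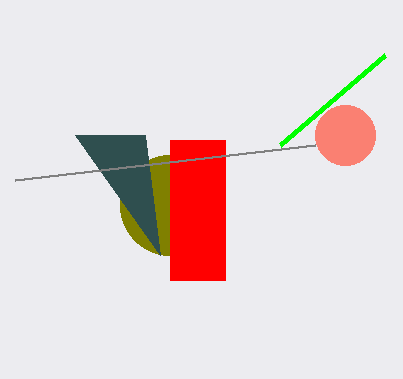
x_1 = 170; y_1 = 205; r_1 = 50; x2_2 = 145; x_3 = 345; y_3 = 135; r_3 = 30; x0_4 = 170; y0_4 = 140; x1_4 = 225; y1_4 = 280; y1_5 = 145; x1_6 = 280; y1_6 = 145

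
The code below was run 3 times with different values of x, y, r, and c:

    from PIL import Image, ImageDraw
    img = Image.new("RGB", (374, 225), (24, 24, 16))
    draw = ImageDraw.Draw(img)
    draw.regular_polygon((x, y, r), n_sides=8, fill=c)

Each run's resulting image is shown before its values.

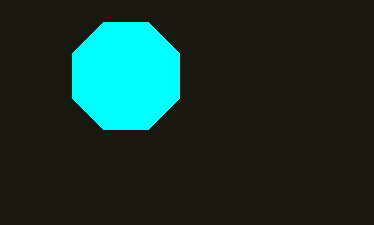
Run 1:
x = 126
y = 76
r = 58
c = 'cyan'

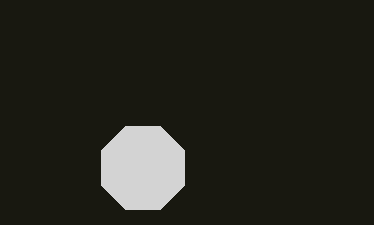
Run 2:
x = 143, y = 168, r = 45, c = 'lightgray'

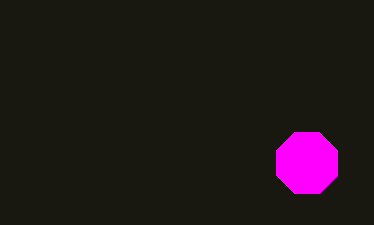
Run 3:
x = 307; y = 163; r = 33; c = 'magenta'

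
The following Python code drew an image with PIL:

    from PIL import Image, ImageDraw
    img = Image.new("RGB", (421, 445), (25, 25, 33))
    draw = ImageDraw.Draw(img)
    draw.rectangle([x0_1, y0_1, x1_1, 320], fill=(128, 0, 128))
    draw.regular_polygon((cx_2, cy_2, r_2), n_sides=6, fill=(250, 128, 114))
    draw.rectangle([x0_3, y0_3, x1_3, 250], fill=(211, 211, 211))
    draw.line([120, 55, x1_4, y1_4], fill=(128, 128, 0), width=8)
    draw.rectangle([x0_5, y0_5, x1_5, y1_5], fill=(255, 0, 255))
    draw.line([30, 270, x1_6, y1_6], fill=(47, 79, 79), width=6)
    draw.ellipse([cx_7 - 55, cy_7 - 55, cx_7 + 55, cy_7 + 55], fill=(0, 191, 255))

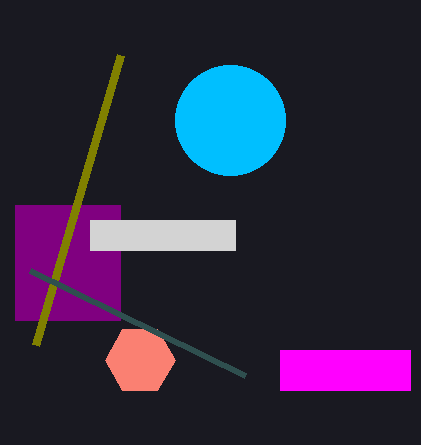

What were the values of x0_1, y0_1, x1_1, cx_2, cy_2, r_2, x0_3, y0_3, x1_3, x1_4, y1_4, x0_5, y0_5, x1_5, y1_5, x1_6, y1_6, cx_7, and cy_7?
x0_1 = 15, y0_1 = 205, x1_1 = 120, cx_2 = 140, cy_2 = 360, r_2 = 35, x0_3 = 90, y0_3 = 220, x1_3 = 235, x1_4 = 35, y1_4 = 345, x0_5 = 280, y0_5 = 350, x1_5 = 410, y1_5 = 390, x1_6 = 245, y1_6 = 375, cx_7 = 230, cy_7 = 120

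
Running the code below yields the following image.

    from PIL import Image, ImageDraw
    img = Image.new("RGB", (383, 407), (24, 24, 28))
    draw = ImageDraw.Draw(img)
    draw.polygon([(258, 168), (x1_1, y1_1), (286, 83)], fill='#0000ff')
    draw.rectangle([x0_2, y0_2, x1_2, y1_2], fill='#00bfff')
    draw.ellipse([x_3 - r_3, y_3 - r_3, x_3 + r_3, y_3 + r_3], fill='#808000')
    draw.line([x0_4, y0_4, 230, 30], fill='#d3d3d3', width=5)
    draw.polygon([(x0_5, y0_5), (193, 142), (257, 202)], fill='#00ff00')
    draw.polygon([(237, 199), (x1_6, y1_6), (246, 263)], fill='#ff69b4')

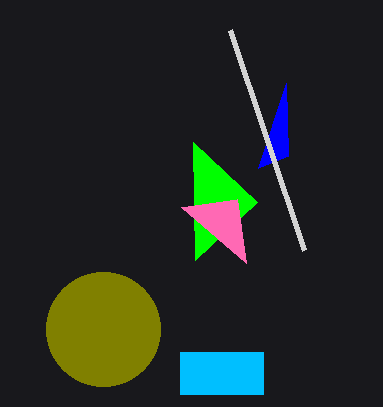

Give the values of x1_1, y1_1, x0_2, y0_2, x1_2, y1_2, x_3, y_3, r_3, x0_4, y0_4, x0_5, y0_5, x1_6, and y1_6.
x1_1 = 288, y1_1 = 156, x0_2 = 180, y0_2 = 352, x1_2 = 263, y1_2 = 394, x_3 = 103, y_3 = 329, r_3 = 57, x0_4 = 304, y0_4 = 250, x0_5 = 195, y0_5 = 260, x1_6 = 181, y1_6 = 207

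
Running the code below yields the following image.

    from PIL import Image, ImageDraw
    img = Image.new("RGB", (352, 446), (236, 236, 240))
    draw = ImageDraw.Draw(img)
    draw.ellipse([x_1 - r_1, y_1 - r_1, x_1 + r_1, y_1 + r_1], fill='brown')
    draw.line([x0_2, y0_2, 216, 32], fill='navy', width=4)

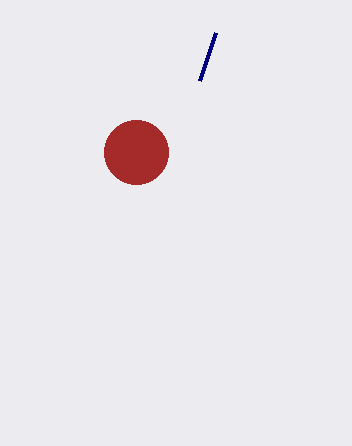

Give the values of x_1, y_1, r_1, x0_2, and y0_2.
x_1 = 136; y_1 = 152; r_1 = 32; x0_2 = 200; y0_2 = 80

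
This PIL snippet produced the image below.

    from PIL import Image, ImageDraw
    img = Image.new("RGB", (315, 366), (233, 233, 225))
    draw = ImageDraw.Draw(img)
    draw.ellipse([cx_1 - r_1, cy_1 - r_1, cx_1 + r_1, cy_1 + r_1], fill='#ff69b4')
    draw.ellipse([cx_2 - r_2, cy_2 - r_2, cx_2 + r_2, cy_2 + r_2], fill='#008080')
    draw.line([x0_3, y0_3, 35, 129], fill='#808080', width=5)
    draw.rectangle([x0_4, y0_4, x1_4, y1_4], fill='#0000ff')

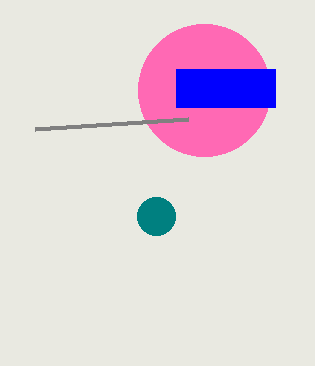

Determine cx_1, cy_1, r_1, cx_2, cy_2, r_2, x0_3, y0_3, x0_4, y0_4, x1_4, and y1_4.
cx_1 = 204, cy_1 = 90, r_1 = 66, cx_2 = 156, cy_2 = 216, r_2 = 19, x0_3 = 188, y0_3 = 119, x0_4 = 176, y0_4 = 69, x1_4 = 275, y1_4 = 107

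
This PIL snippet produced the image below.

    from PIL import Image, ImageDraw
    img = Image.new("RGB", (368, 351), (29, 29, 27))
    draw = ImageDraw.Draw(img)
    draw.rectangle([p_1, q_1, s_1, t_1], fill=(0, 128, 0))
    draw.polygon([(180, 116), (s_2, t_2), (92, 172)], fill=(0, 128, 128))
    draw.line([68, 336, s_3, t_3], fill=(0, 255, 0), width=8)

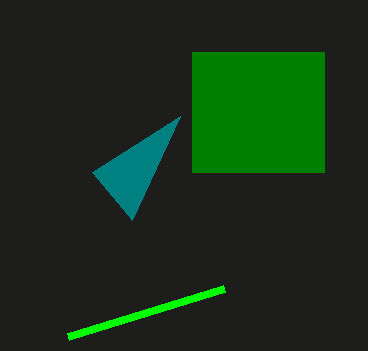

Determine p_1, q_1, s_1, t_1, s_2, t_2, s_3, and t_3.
p_1 = 192; q_1 = 52; s_1 = 324; t_1 = 172; s_2 = 132; t_2 = 220; s_3 = 224; t_3 = 288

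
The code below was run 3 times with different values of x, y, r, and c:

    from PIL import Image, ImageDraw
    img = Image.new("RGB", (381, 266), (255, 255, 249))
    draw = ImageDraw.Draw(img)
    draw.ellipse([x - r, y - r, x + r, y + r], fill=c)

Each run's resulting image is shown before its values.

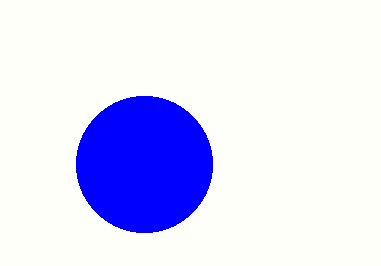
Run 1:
x = 144, y = 164, r = 68, c = 'blue'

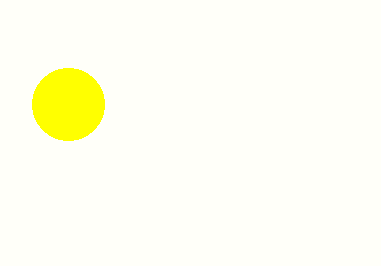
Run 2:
x = 68
y = 104
r = 36
c = 'yellow'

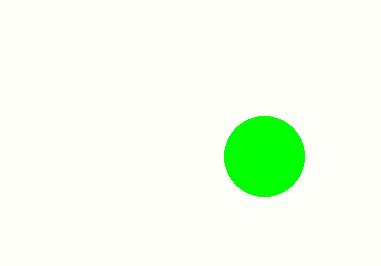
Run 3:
x = 264
y = 156
r = 40
c = 'lime'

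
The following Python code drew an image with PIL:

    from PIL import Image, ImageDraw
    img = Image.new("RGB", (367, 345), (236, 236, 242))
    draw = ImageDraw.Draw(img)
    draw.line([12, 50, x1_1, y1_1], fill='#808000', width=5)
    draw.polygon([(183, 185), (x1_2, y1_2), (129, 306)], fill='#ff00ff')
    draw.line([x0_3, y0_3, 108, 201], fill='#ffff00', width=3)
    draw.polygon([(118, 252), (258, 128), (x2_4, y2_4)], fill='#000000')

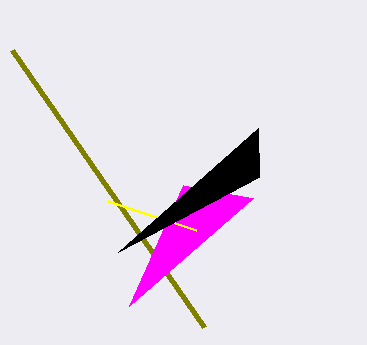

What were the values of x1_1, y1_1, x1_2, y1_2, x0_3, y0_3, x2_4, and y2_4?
x1_1 = 204, y1_1 = 327, x1_2 = 253, y1_2 = 198, x0_3 = 196, y0_3 = 230, x2_4 = 259, y2_4 = 177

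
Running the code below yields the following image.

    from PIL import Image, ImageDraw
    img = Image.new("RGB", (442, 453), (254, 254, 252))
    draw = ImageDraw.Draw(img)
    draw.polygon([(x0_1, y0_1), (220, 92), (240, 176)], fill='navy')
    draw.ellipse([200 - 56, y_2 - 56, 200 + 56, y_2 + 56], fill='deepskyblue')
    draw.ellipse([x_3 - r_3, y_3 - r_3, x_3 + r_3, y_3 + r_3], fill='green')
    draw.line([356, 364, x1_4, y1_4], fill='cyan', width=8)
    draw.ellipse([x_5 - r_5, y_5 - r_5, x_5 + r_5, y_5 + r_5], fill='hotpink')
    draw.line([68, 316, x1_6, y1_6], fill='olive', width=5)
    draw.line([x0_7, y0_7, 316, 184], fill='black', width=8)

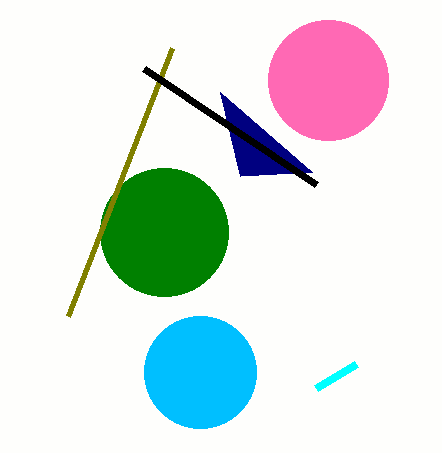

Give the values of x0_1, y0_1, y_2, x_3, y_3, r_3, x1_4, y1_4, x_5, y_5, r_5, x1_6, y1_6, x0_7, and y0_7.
x0_1 = 312
y0_1 = 172
y_2 = 372
x_3 = 164
y_3 = 232
r_3 = 64
x1_4 = 316
y1_4 = 388
x_5 = 328
y_5 = 80
r_5 = 60
x1_6 = 172
y1_6 = 48
x0_7 = 144
y0_7 = 68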